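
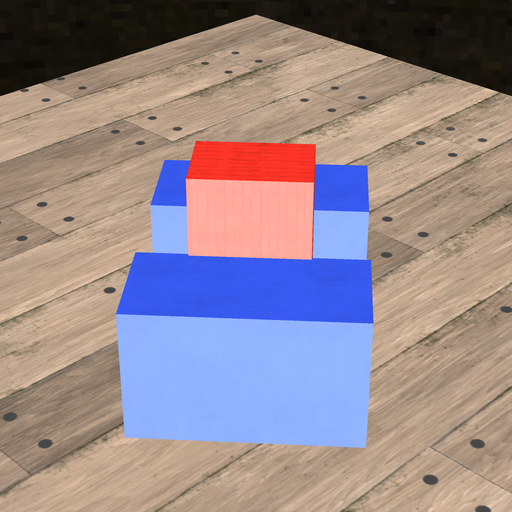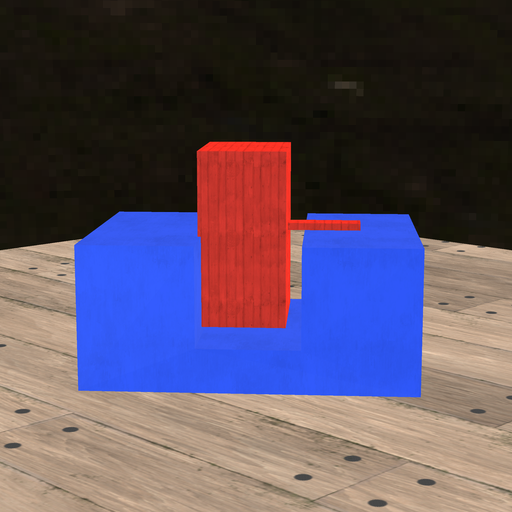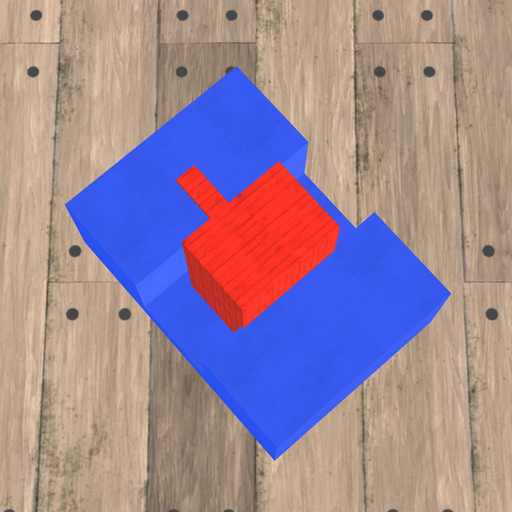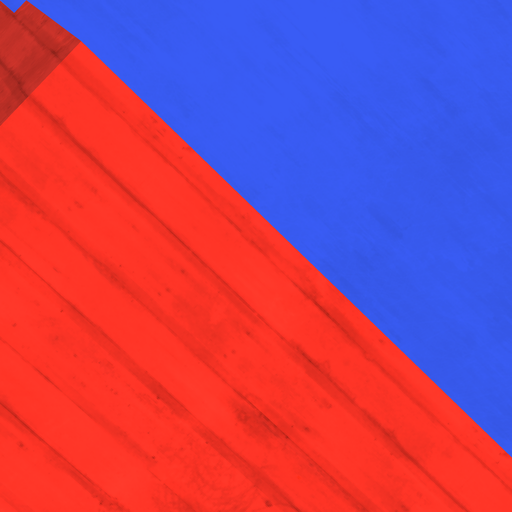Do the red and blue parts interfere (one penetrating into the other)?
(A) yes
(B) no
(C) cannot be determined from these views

(A) yes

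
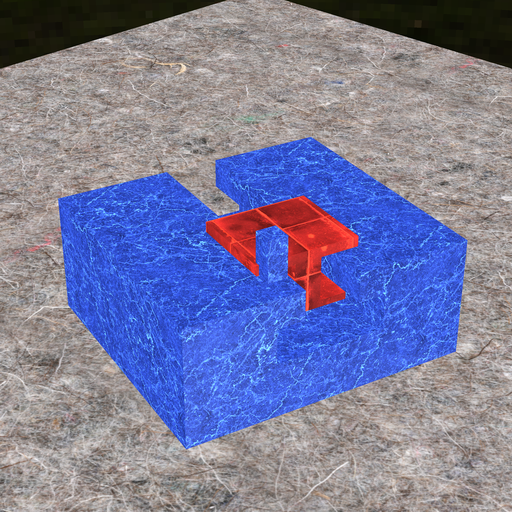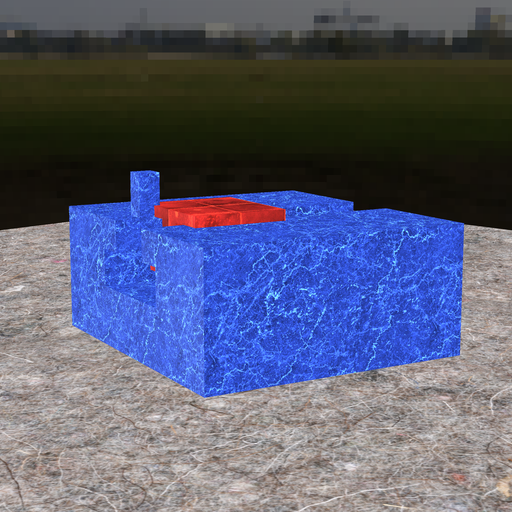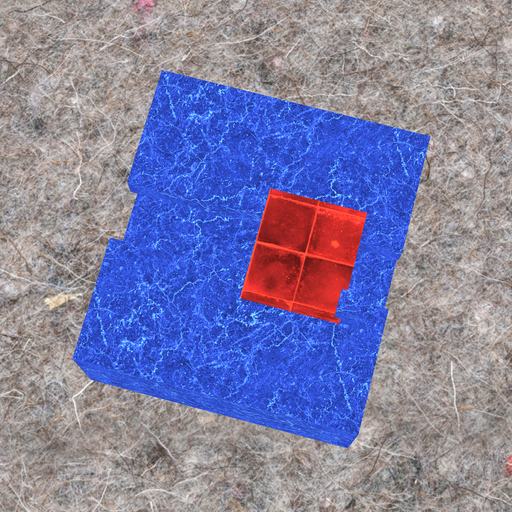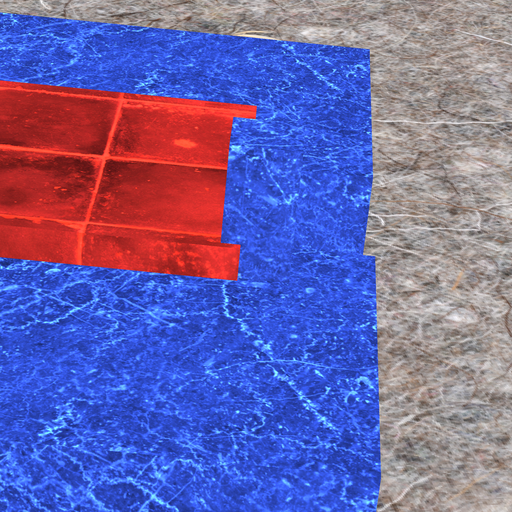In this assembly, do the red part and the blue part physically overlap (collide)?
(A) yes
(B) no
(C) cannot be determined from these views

(A) yes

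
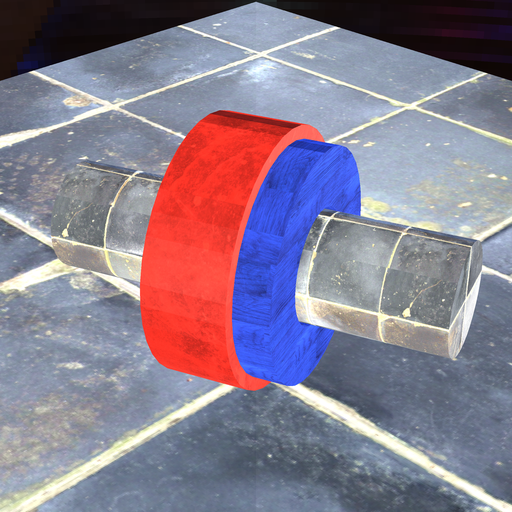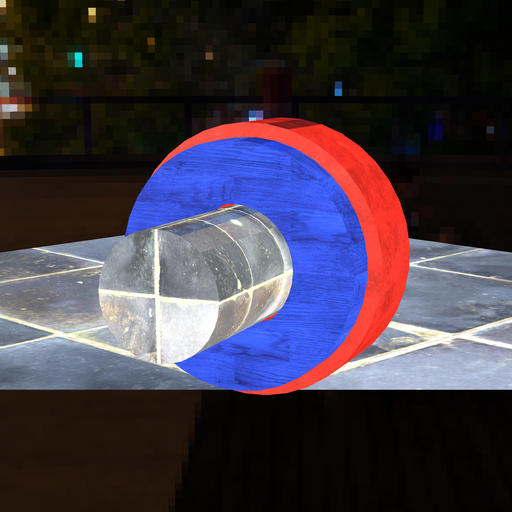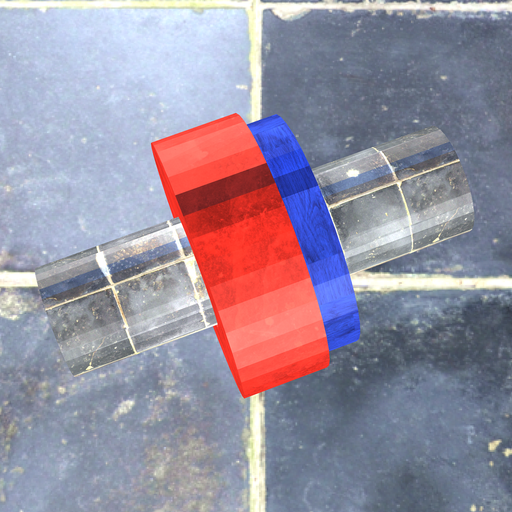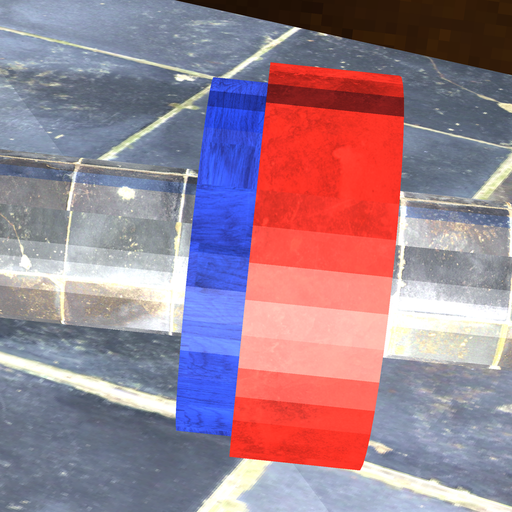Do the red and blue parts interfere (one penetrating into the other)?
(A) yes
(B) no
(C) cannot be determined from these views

(A) yes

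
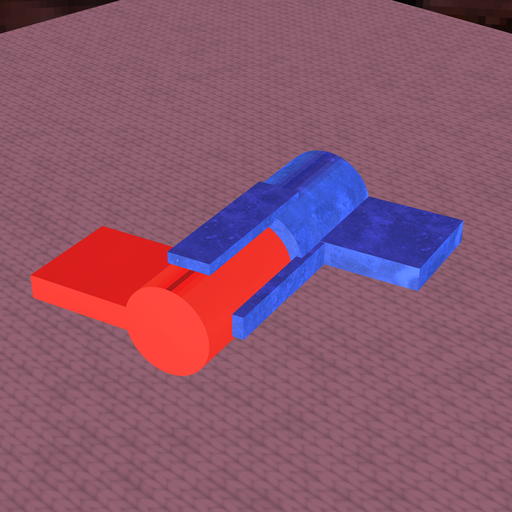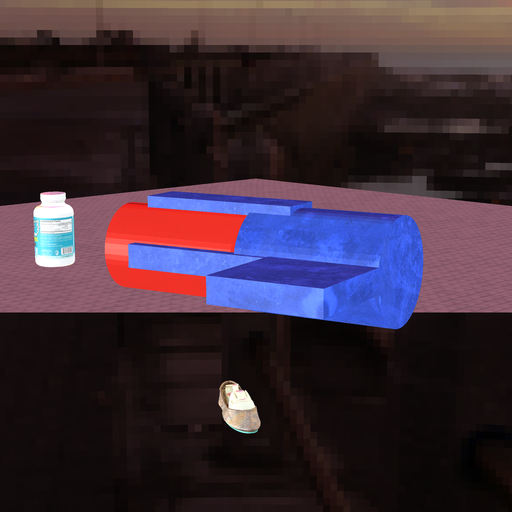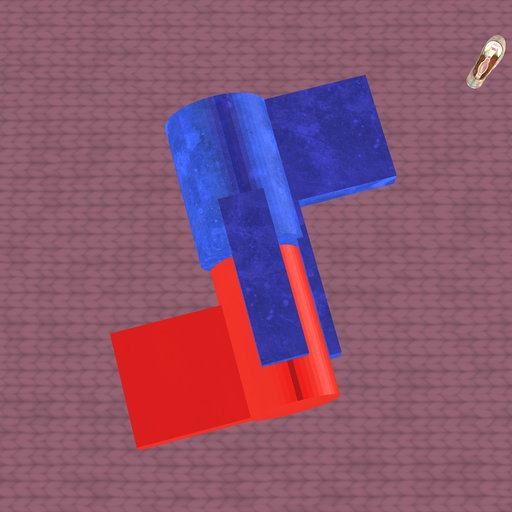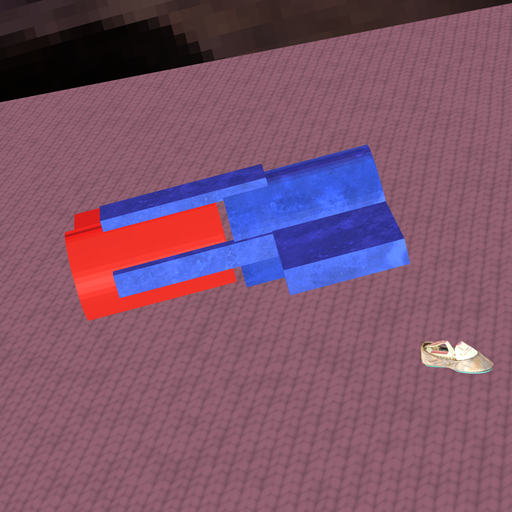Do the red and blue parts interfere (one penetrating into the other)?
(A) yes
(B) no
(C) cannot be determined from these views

(B) no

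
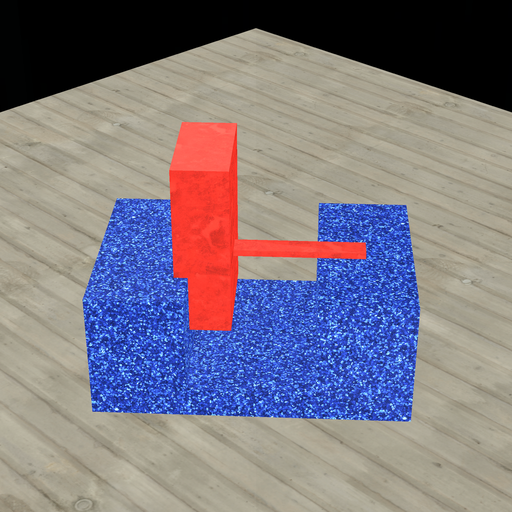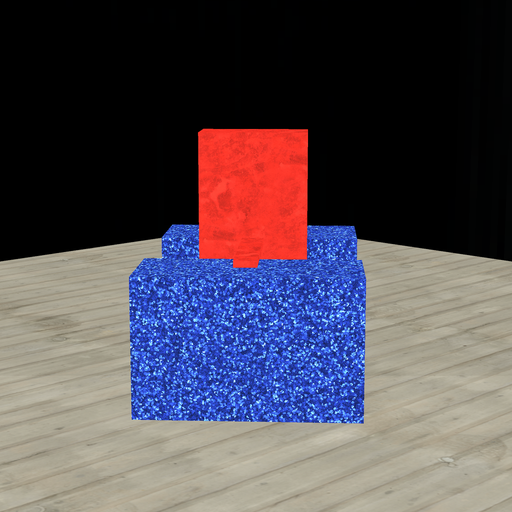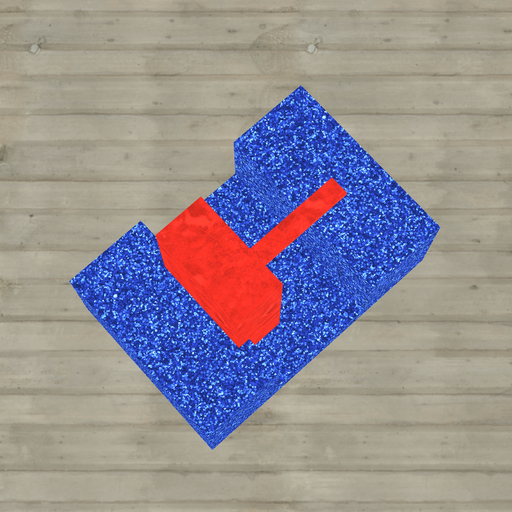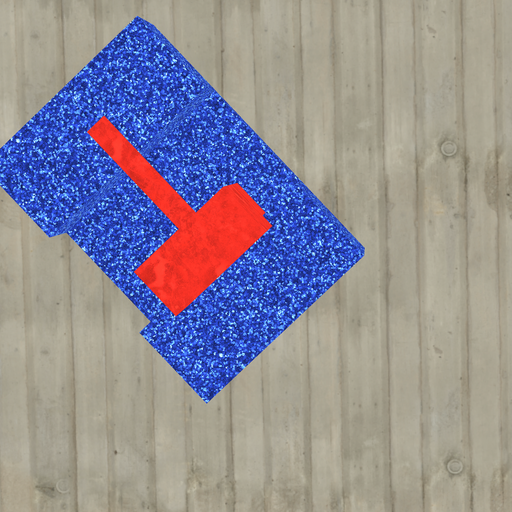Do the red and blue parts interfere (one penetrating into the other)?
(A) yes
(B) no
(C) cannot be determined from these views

(A) yes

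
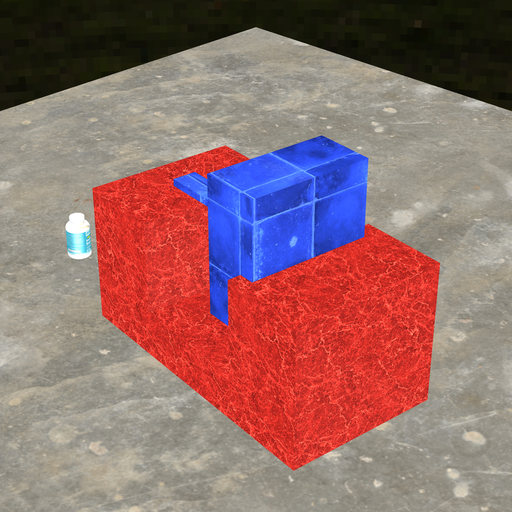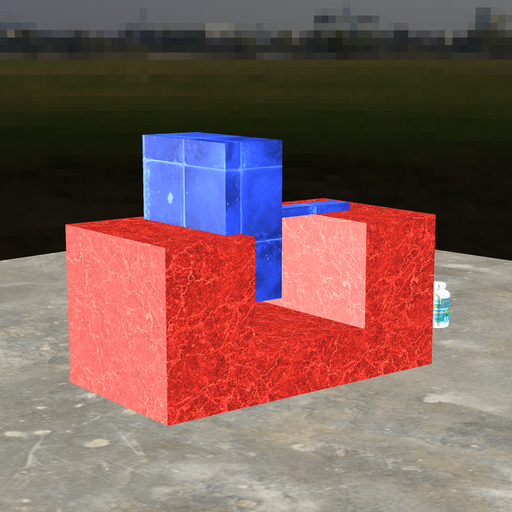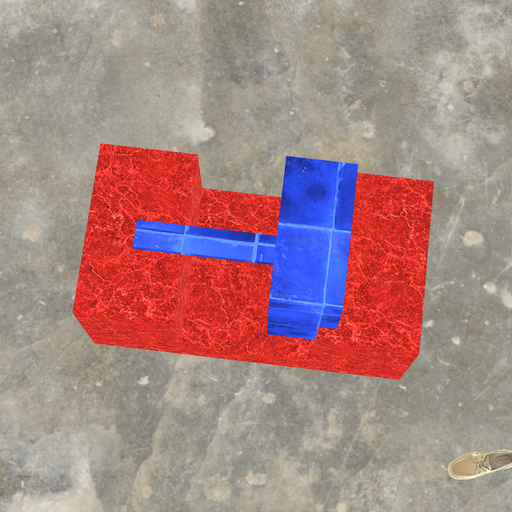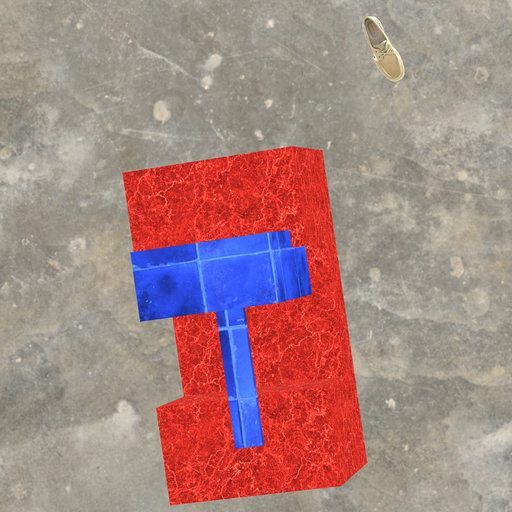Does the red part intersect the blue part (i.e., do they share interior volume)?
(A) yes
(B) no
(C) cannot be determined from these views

(A) yes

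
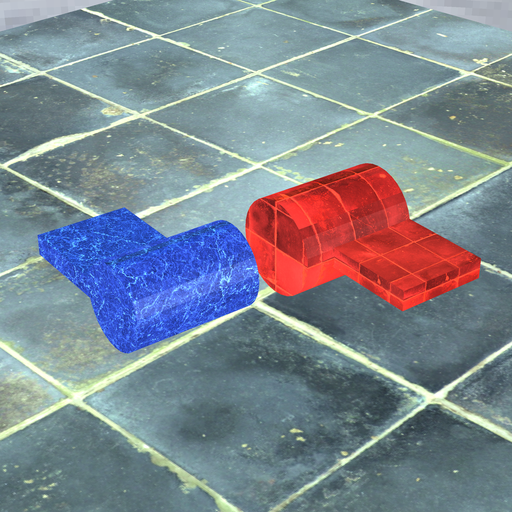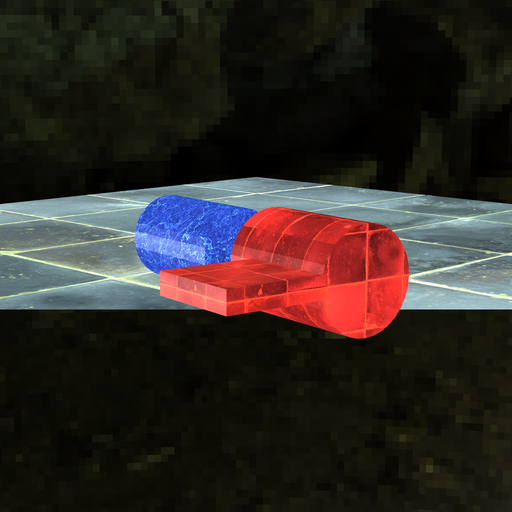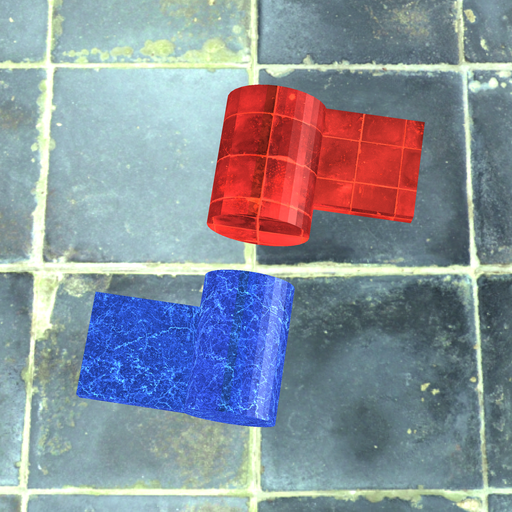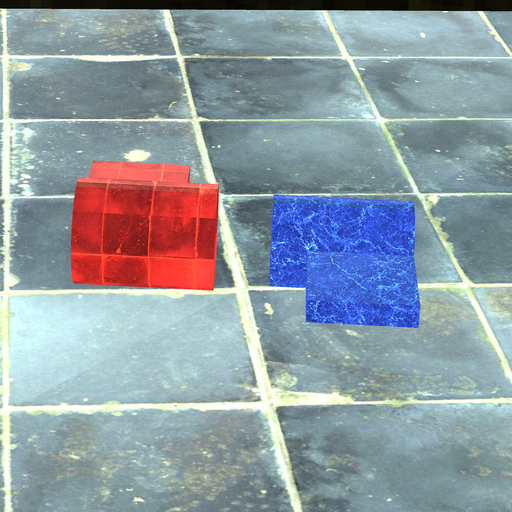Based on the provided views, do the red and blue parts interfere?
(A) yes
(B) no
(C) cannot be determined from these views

(B) no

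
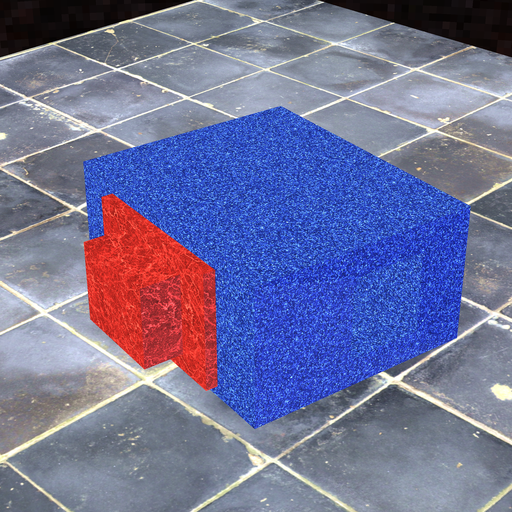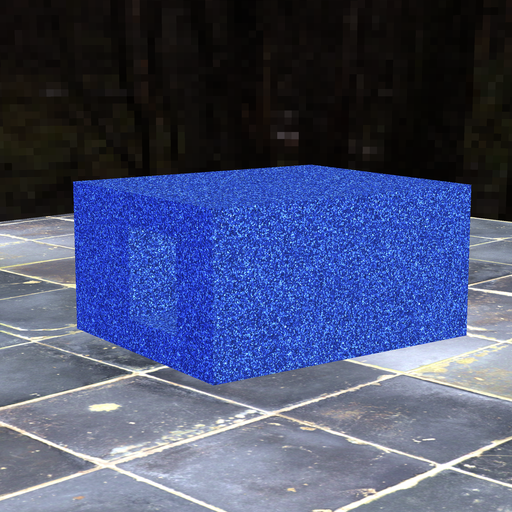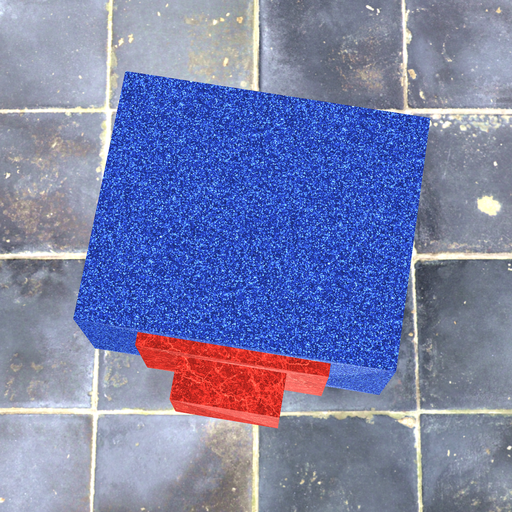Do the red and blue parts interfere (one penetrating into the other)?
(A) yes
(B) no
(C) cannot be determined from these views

(C) cannot be determined from these views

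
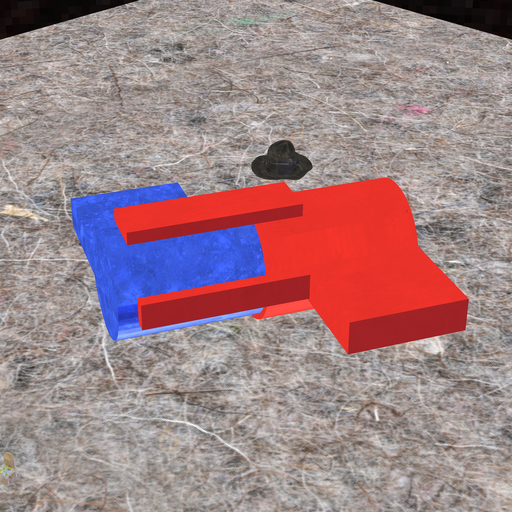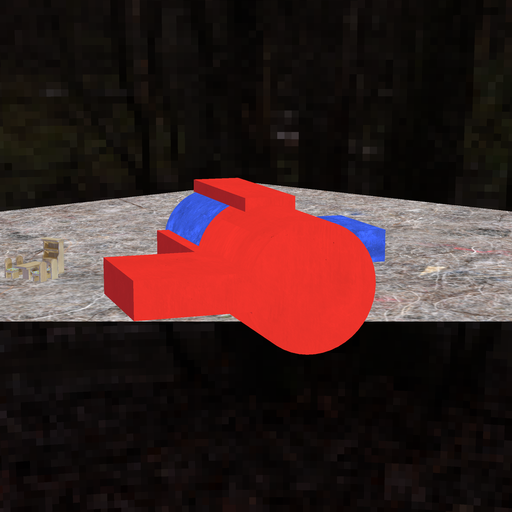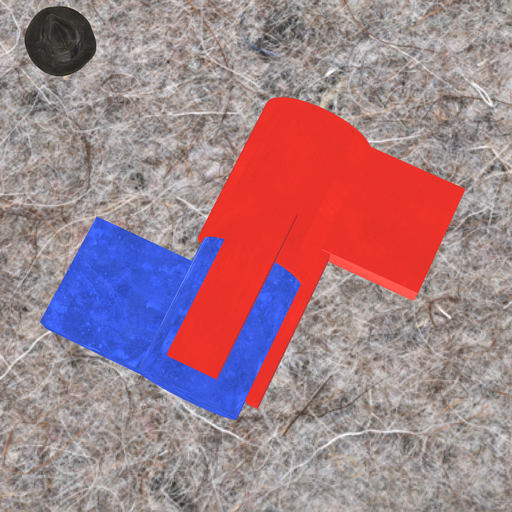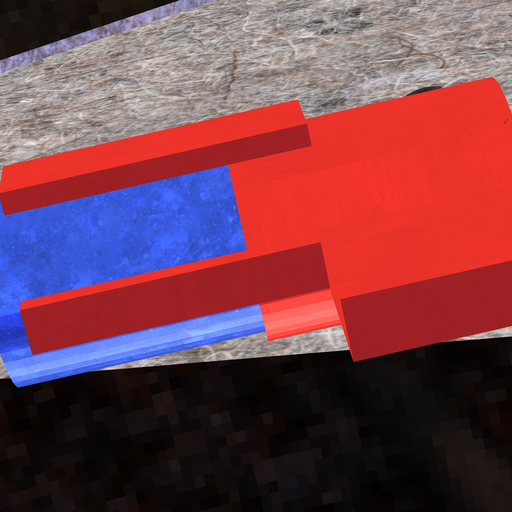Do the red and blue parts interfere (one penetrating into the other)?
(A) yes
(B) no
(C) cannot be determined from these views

(A) yes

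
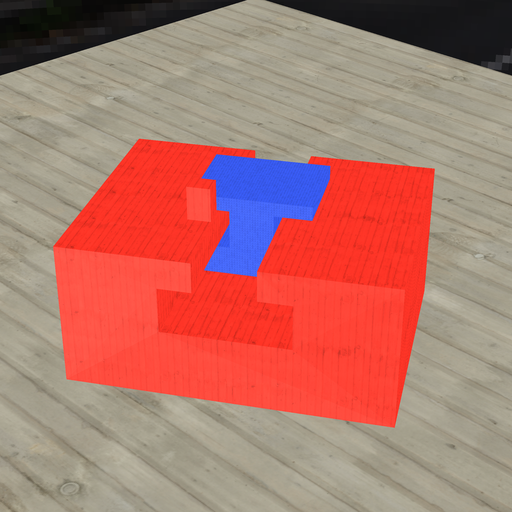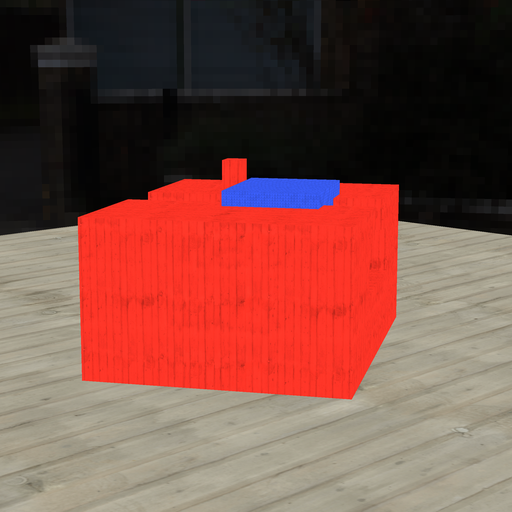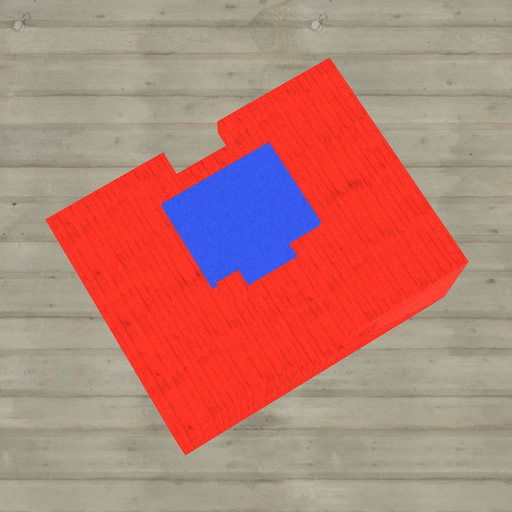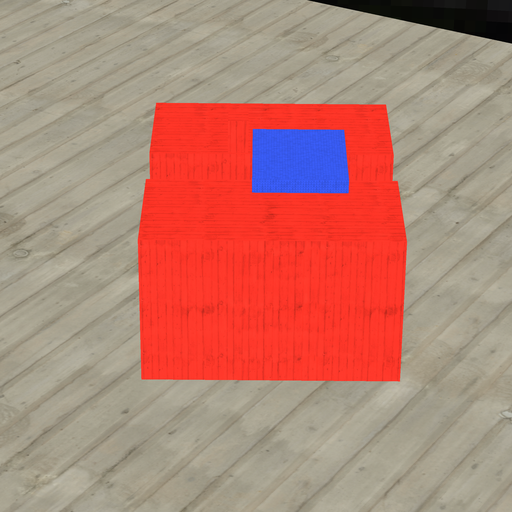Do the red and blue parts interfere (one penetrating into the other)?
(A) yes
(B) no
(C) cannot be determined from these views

(B) no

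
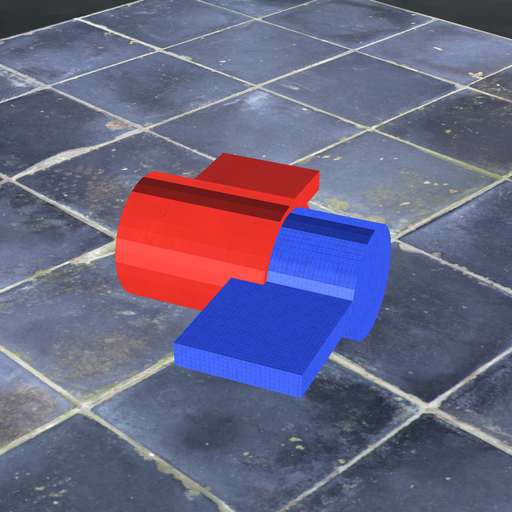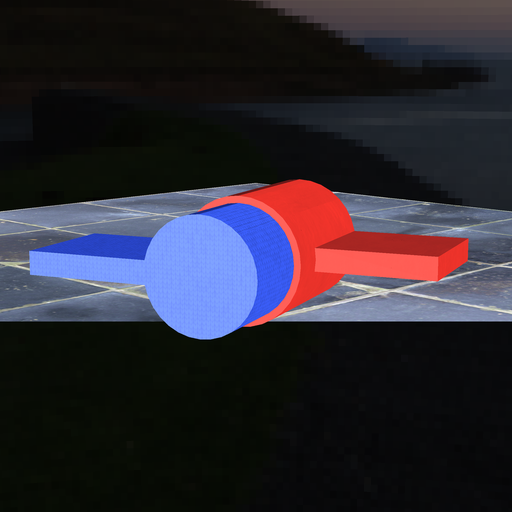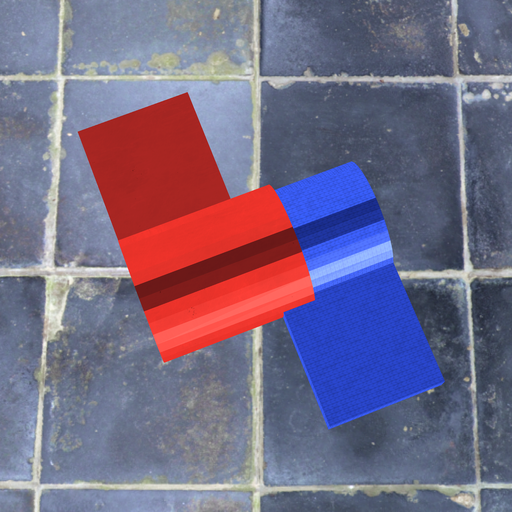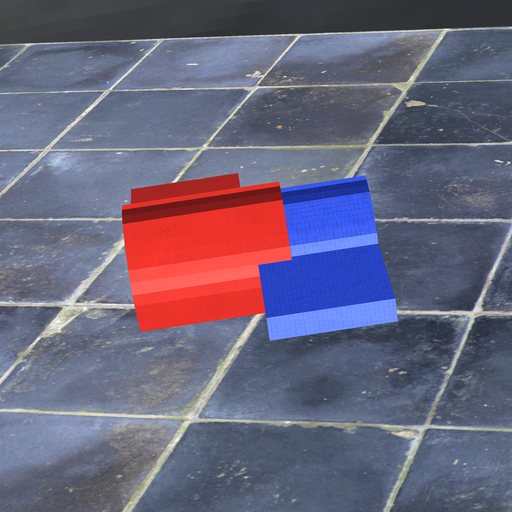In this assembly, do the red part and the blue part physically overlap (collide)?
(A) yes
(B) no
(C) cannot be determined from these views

(A) yes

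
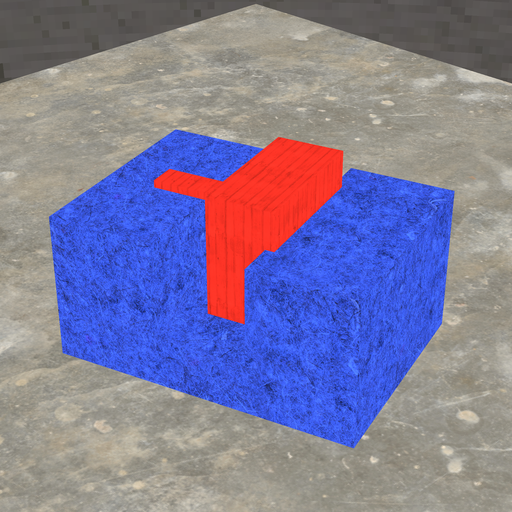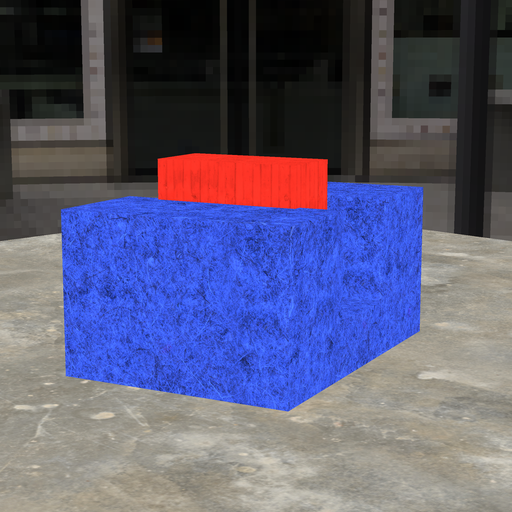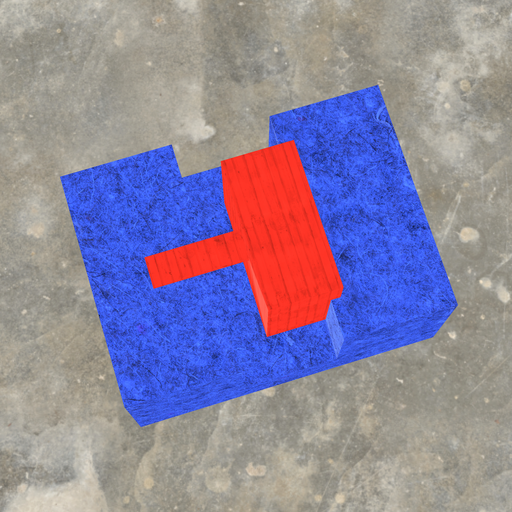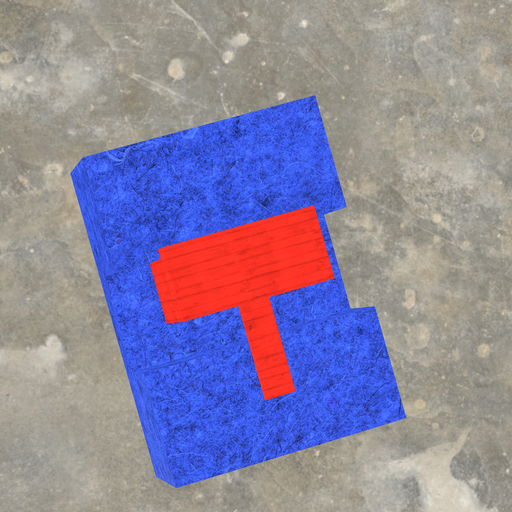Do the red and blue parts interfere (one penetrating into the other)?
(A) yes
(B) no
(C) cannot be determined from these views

(A) yes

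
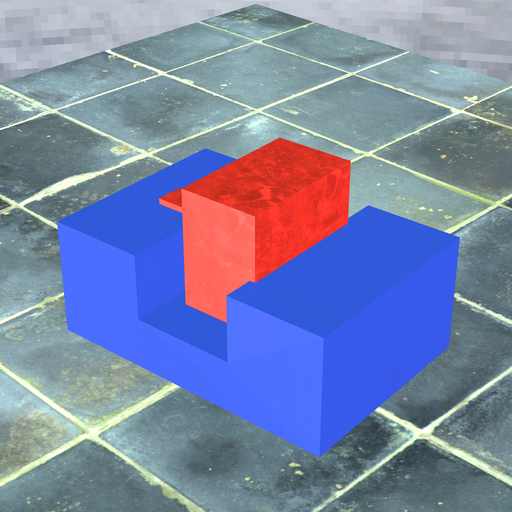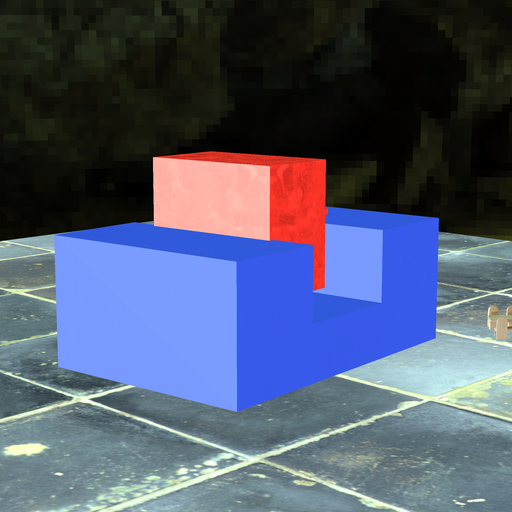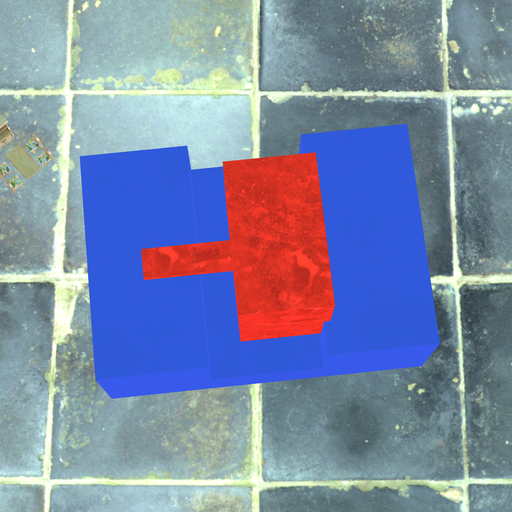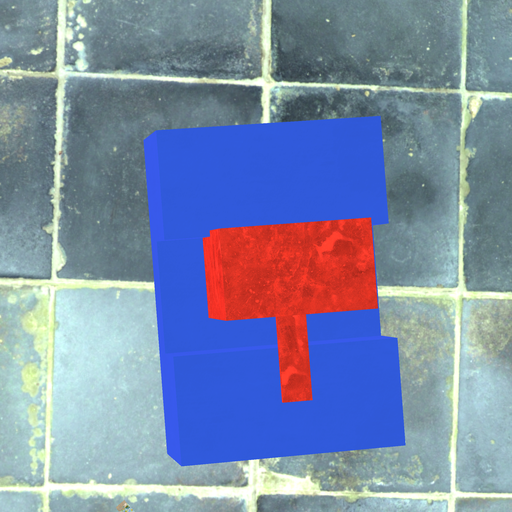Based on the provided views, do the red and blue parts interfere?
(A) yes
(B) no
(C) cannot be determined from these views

(A) yes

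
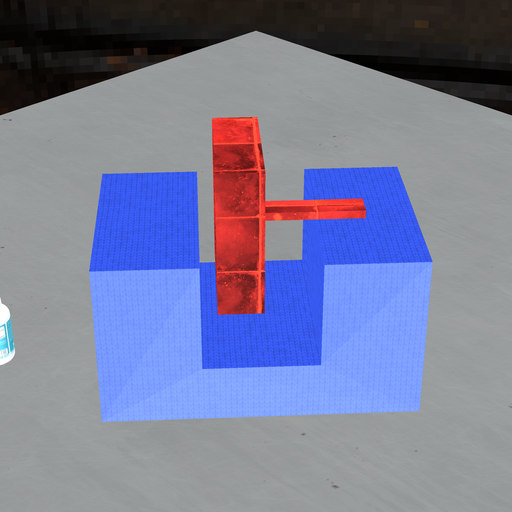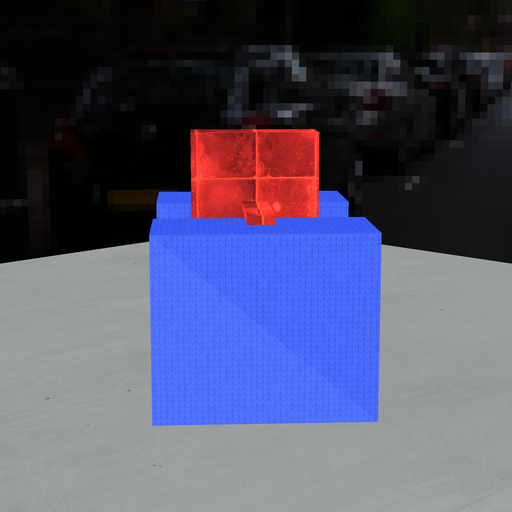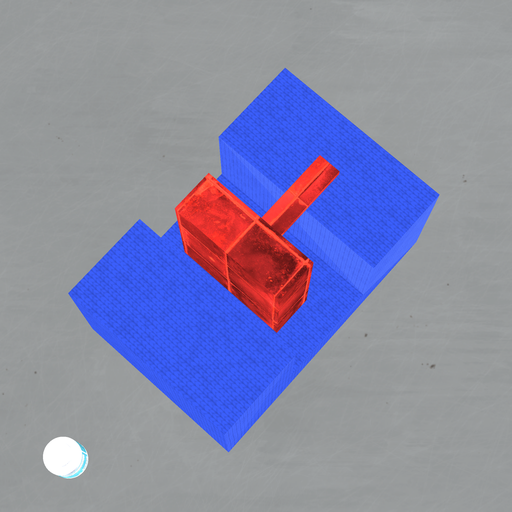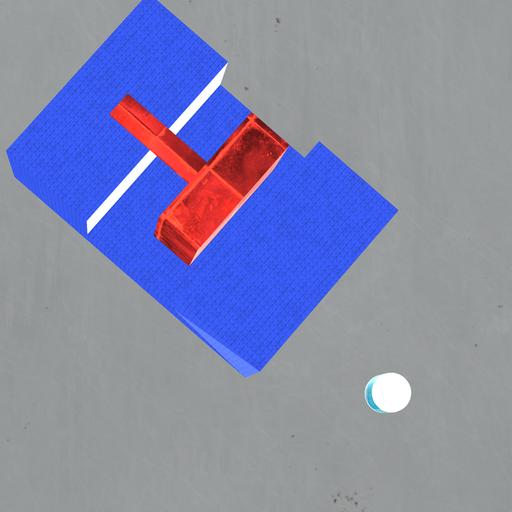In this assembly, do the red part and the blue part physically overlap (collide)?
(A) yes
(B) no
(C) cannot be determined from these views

(B) no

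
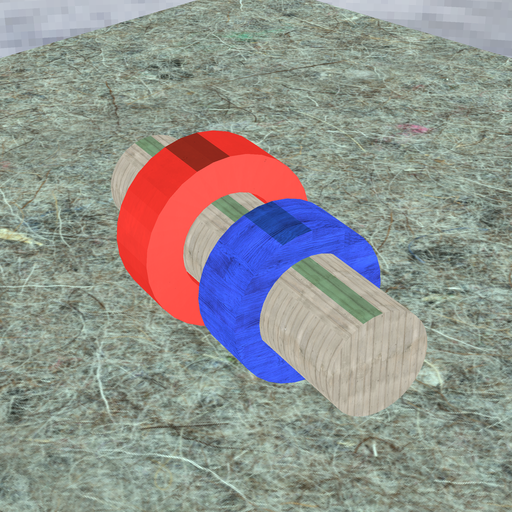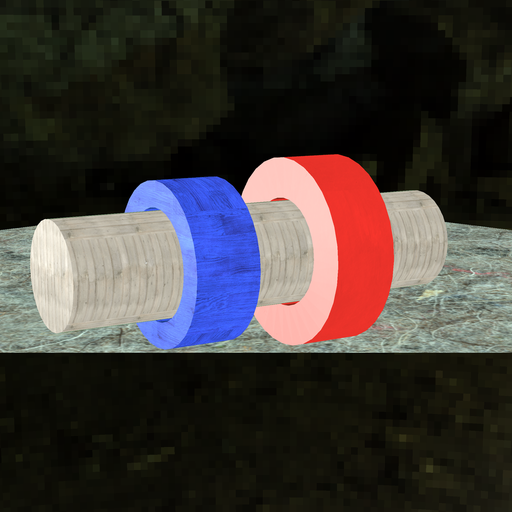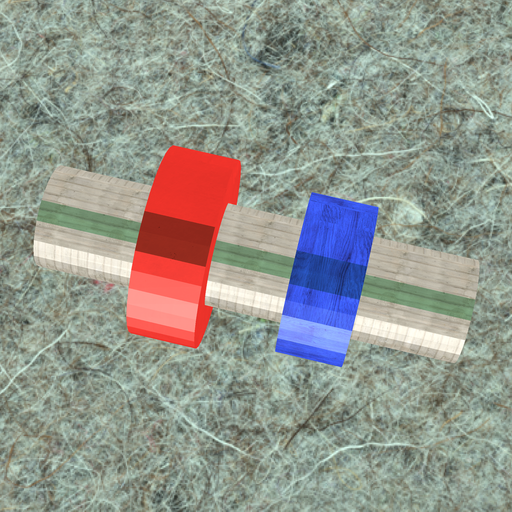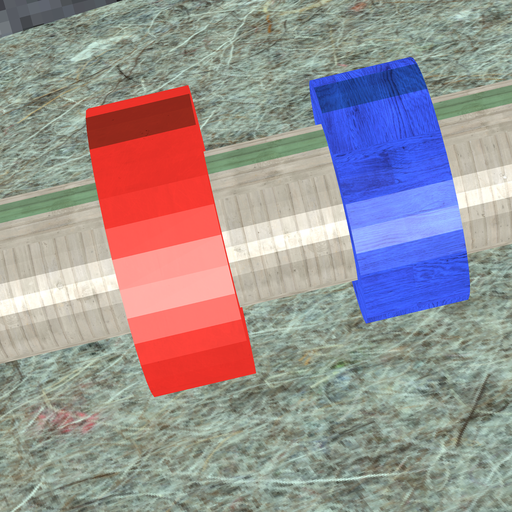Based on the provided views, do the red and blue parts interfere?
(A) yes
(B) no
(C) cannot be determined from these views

(B) no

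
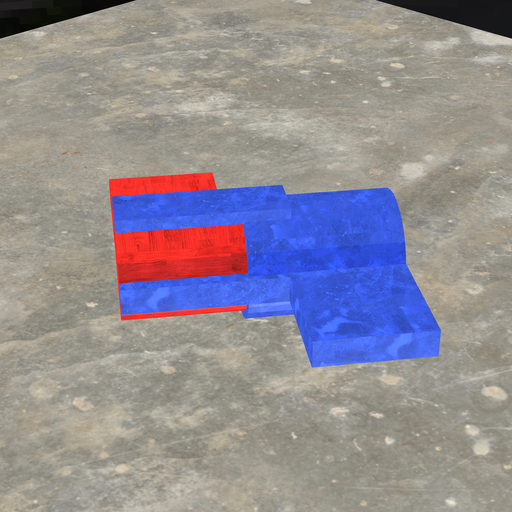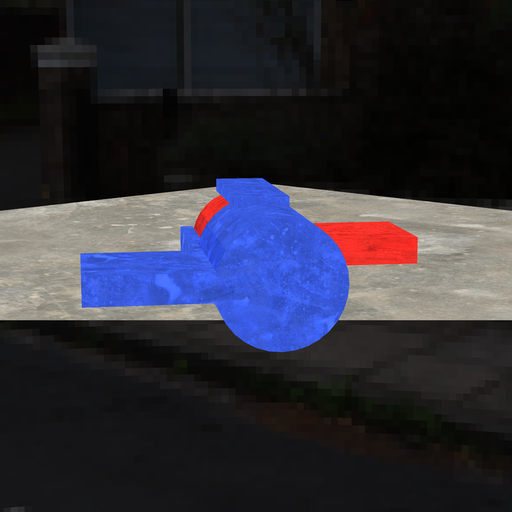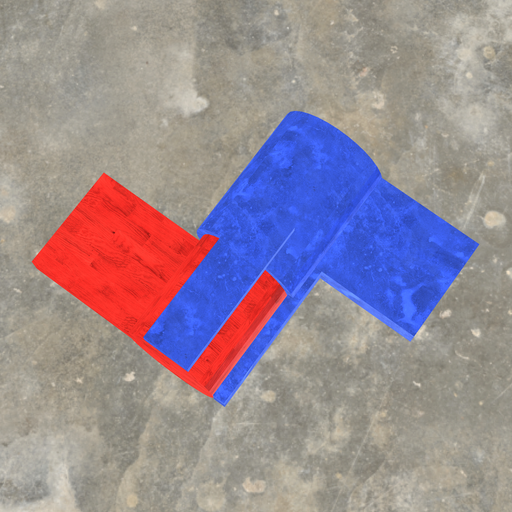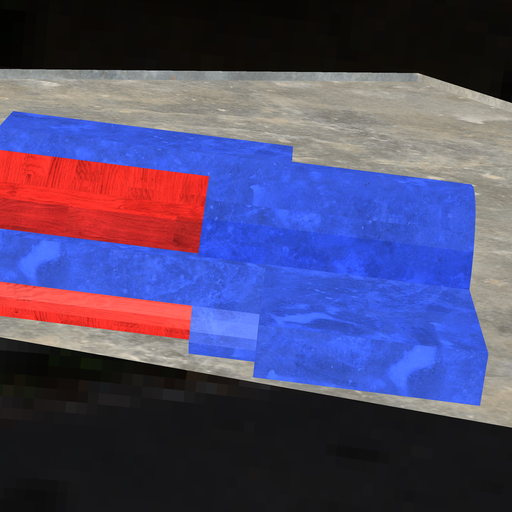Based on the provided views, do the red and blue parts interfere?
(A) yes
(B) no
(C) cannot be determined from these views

(A) yes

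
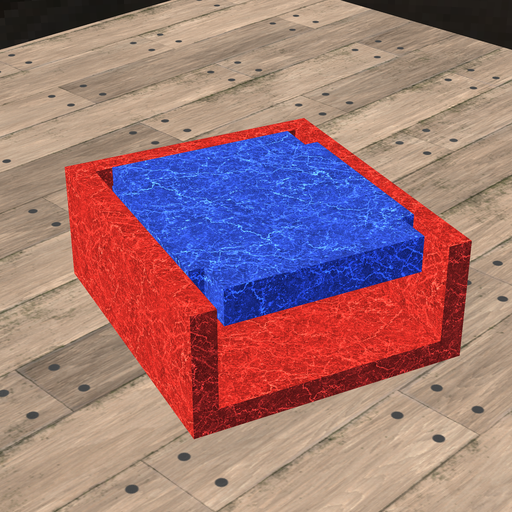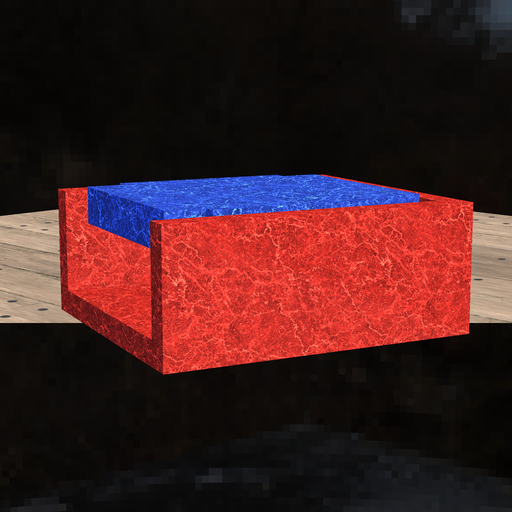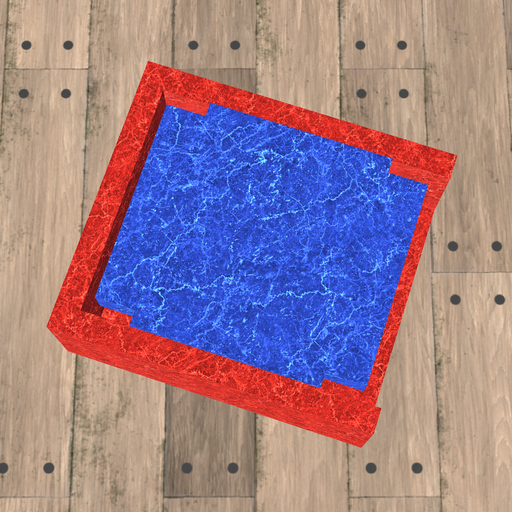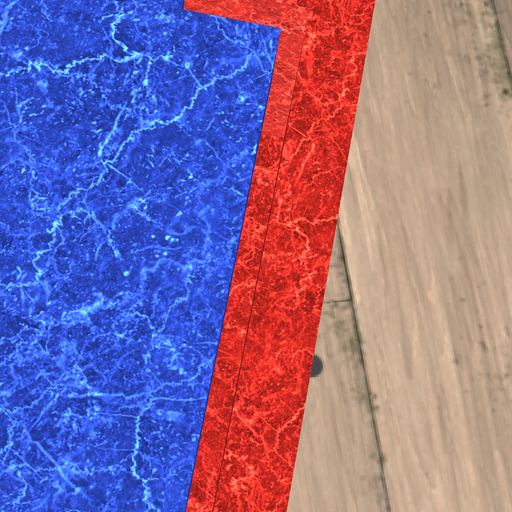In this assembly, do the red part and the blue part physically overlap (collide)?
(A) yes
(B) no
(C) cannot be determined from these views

(B) no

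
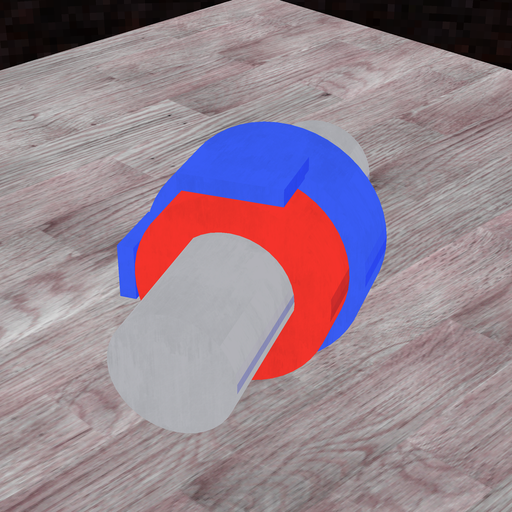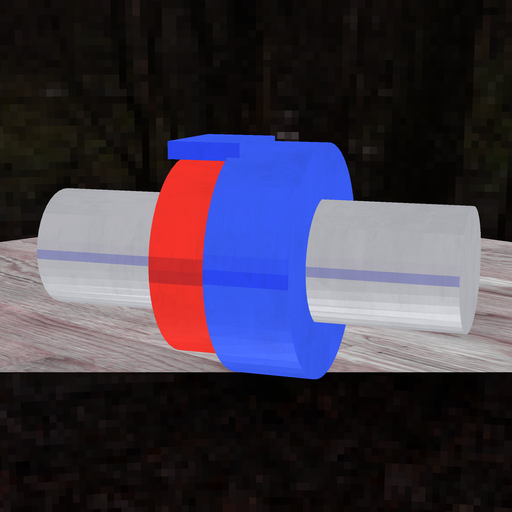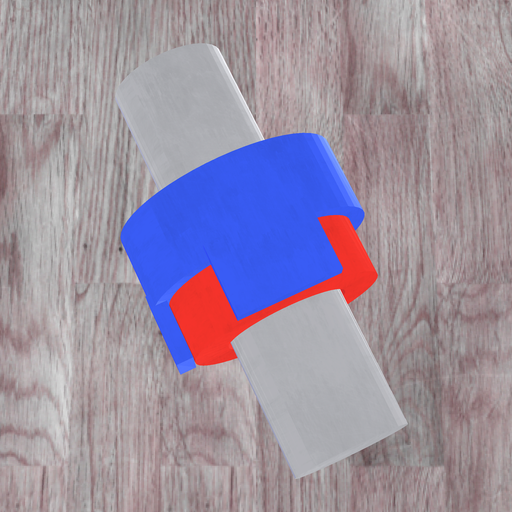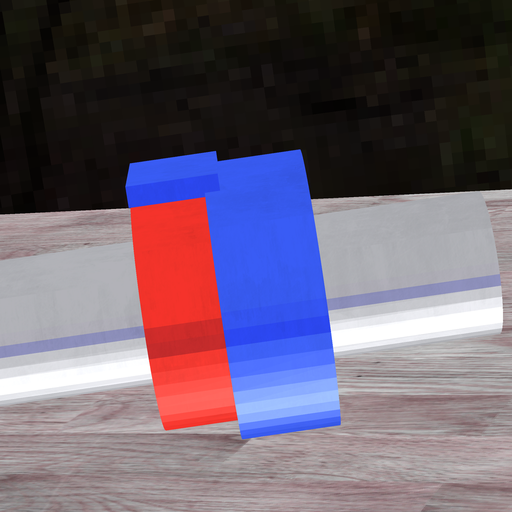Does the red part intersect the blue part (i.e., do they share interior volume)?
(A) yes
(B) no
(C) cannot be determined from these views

(A) yes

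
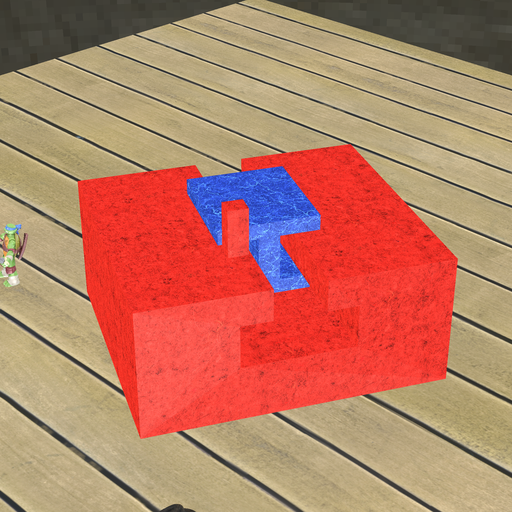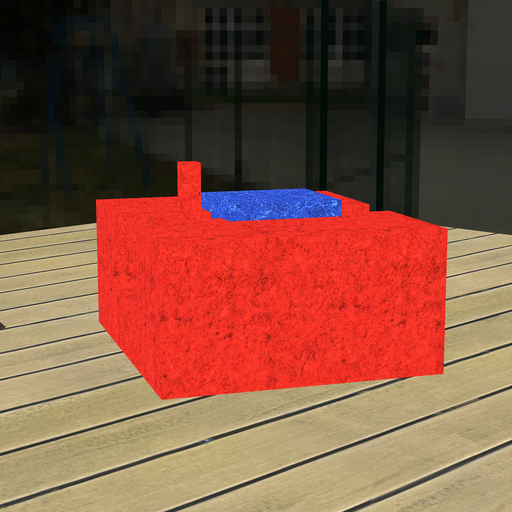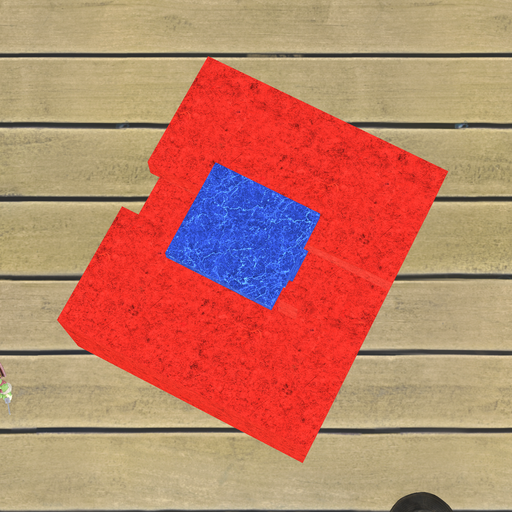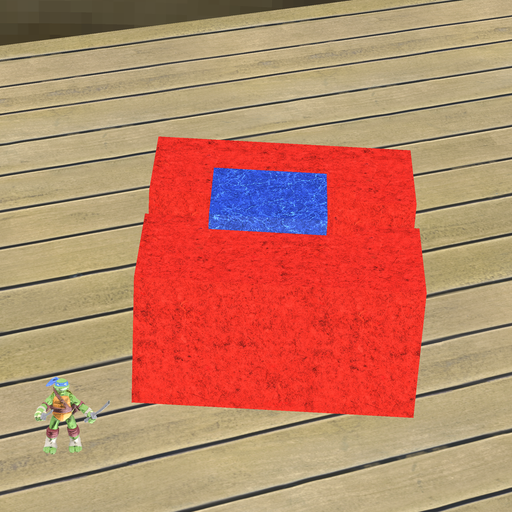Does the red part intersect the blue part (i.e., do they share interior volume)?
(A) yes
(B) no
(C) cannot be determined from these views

(B) no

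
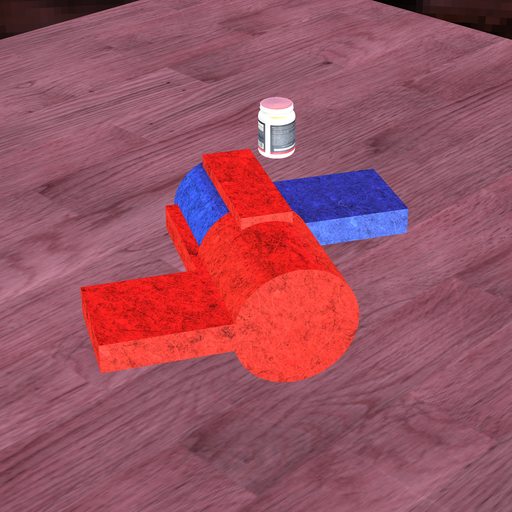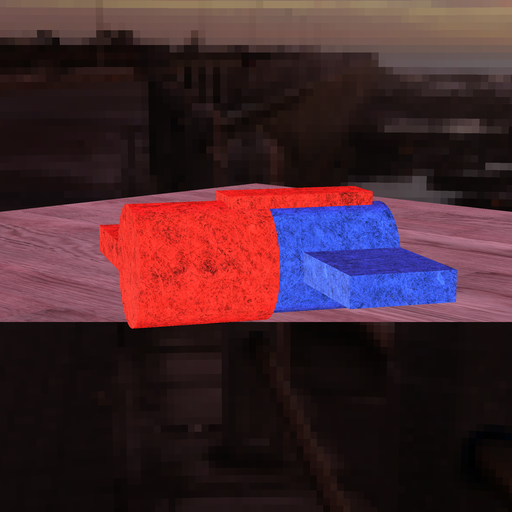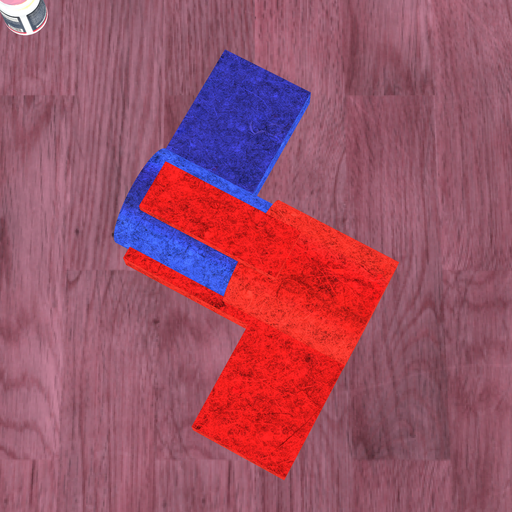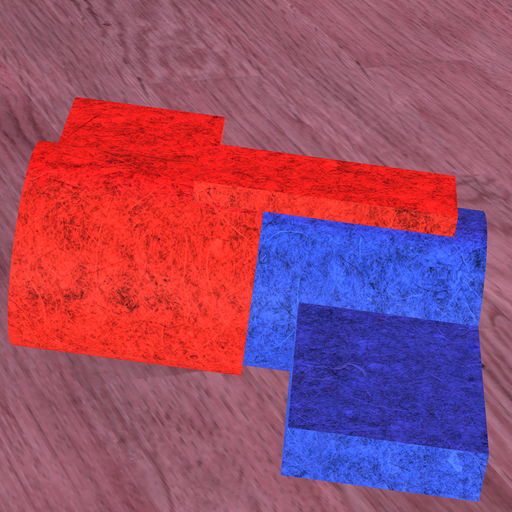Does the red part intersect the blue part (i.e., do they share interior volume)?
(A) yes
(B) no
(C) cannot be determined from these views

(A) yes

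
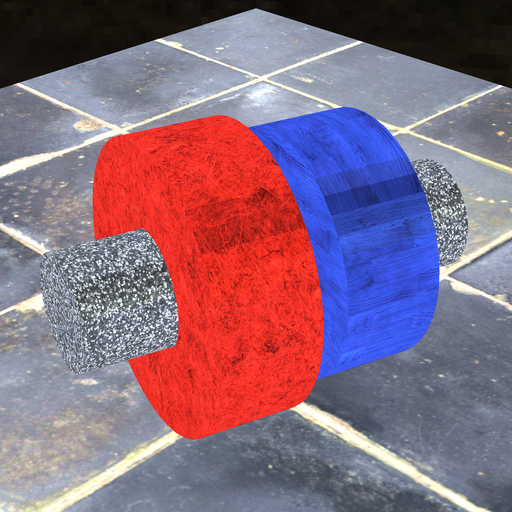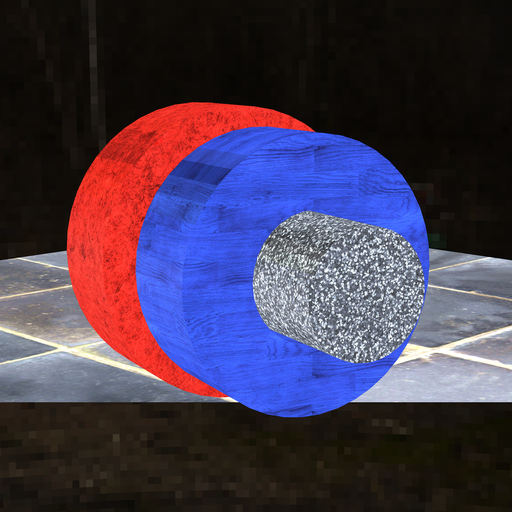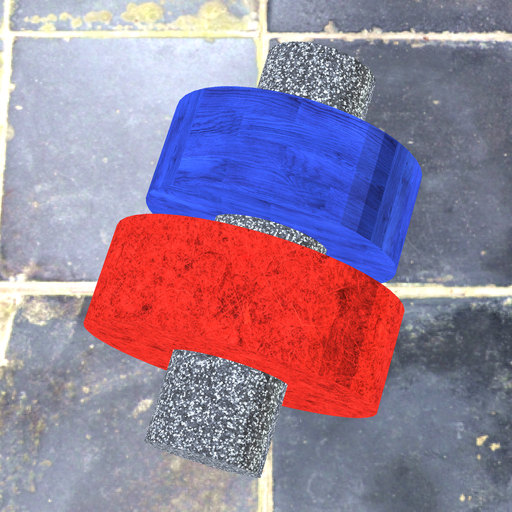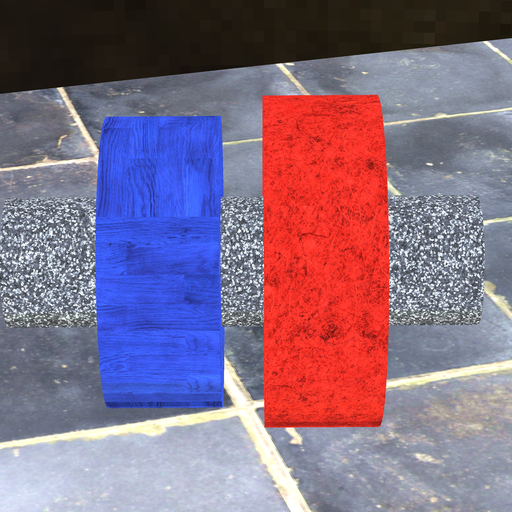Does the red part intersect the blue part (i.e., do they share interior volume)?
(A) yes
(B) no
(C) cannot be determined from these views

(B) no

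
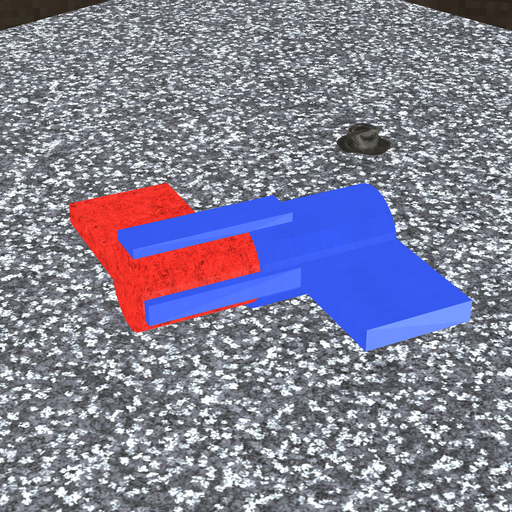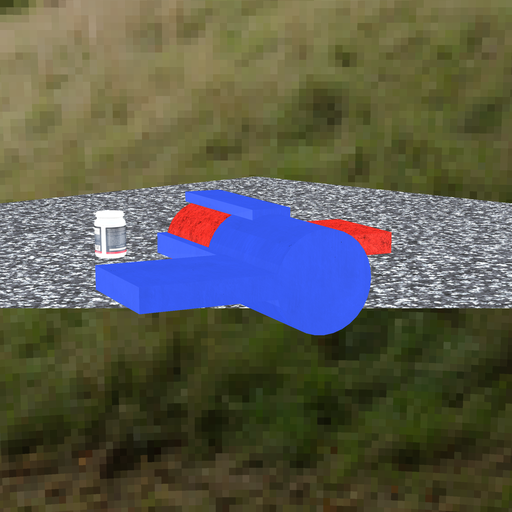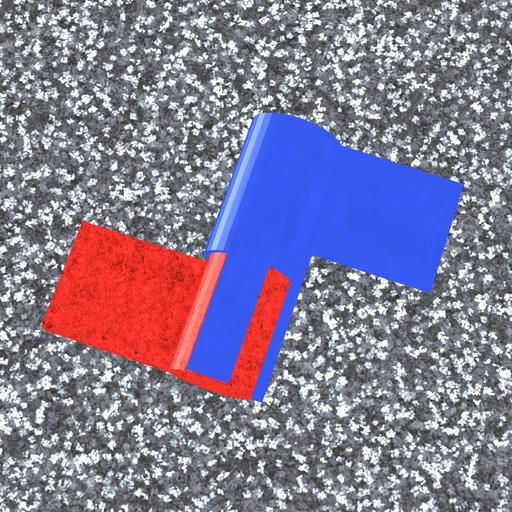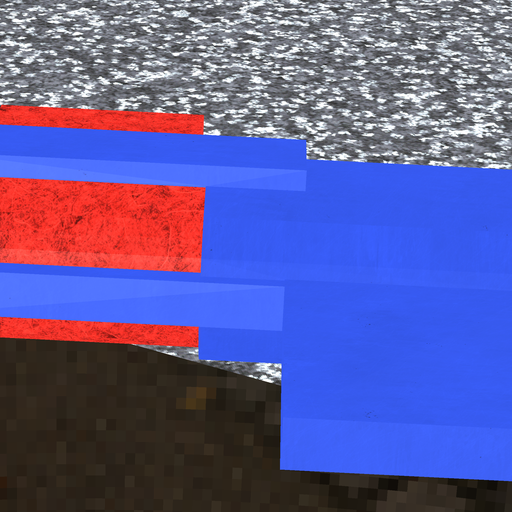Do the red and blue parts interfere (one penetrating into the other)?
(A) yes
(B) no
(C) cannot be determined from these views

(A) yes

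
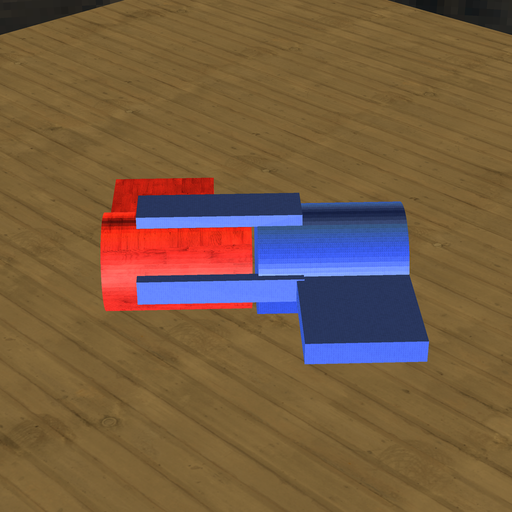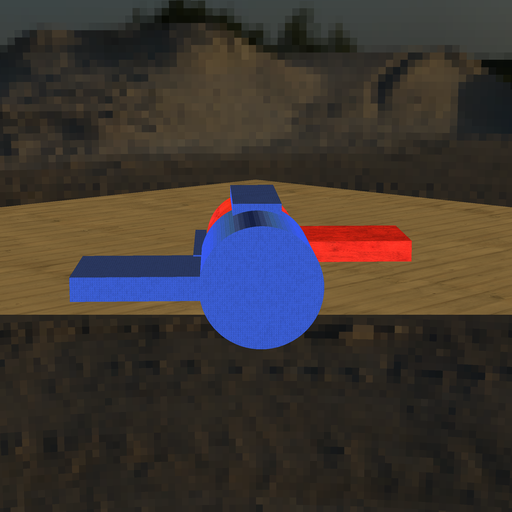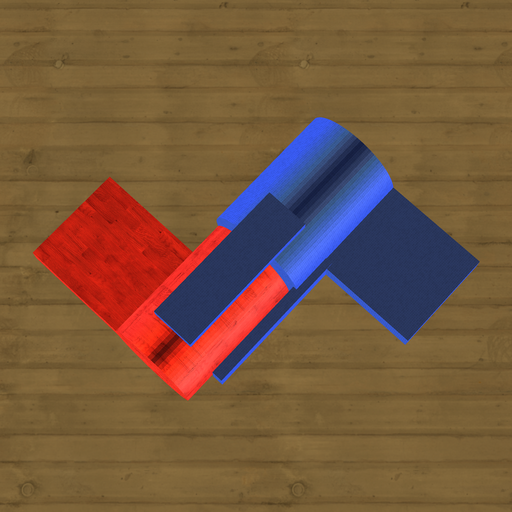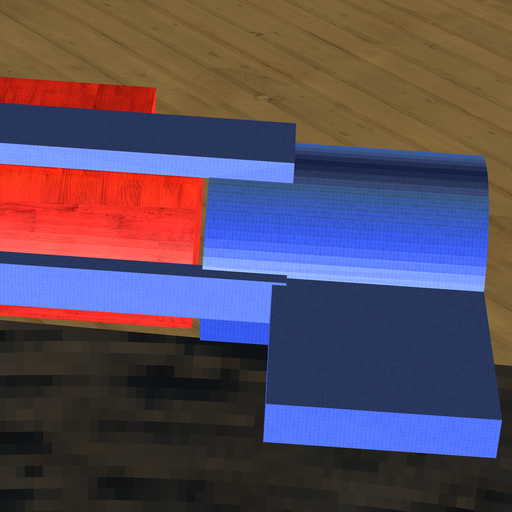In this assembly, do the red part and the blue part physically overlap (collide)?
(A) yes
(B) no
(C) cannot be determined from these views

(B) no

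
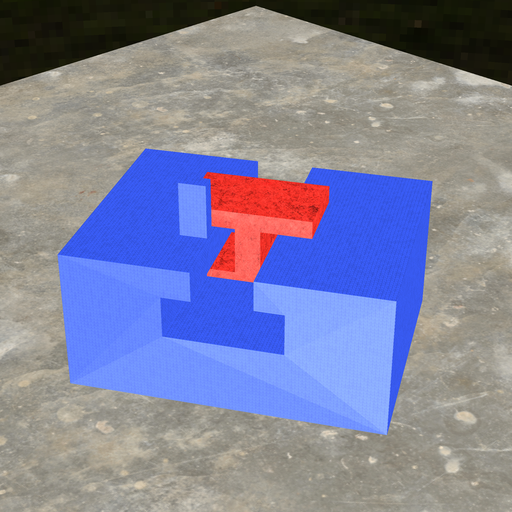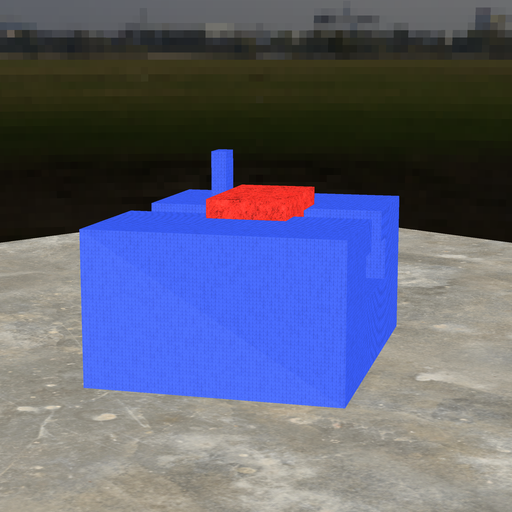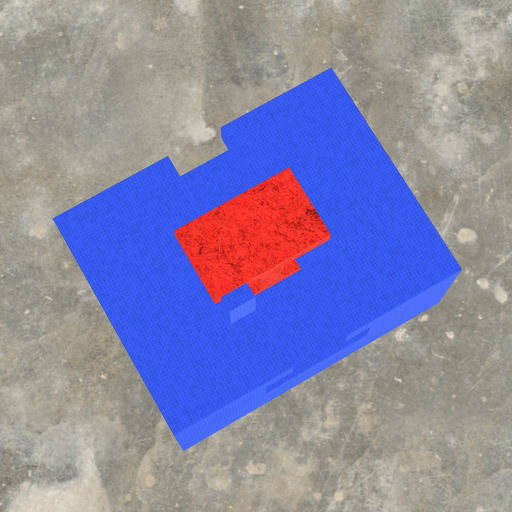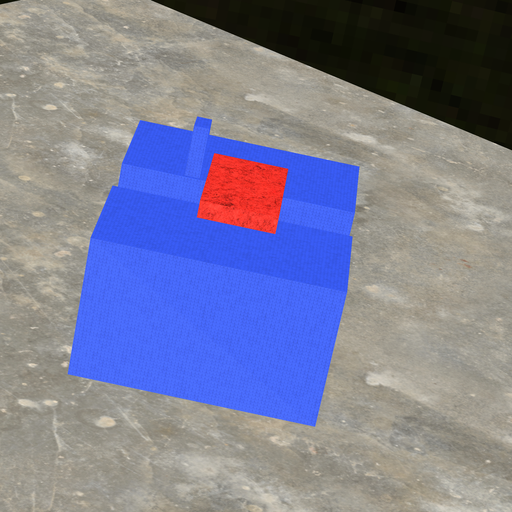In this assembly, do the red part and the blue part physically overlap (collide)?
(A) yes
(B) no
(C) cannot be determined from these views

(B) no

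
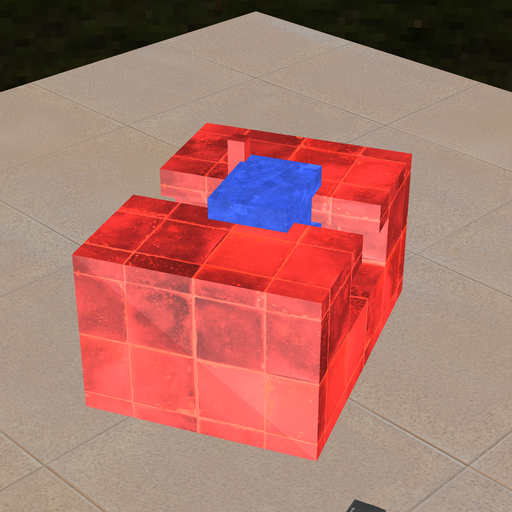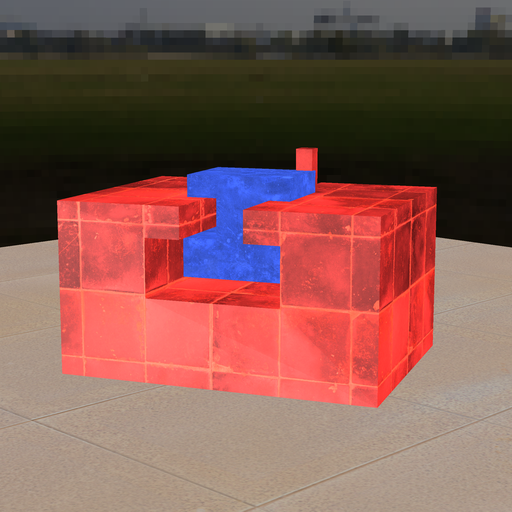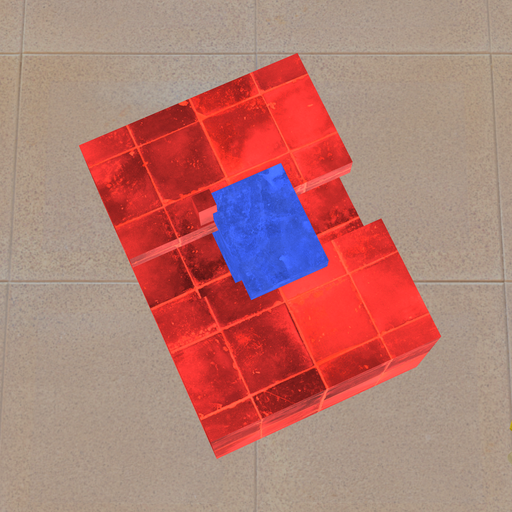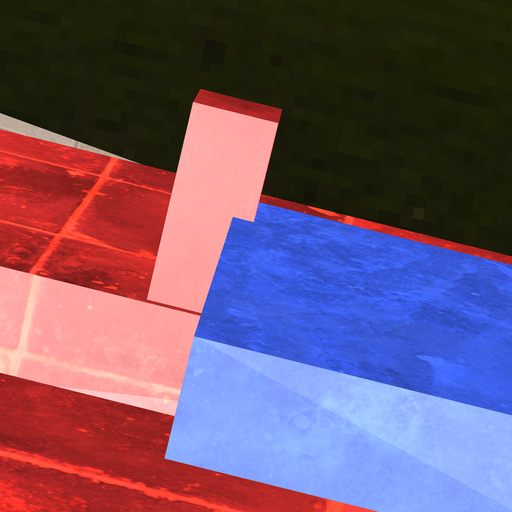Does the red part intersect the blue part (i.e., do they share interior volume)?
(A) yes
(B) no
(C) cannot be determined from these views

(A) yes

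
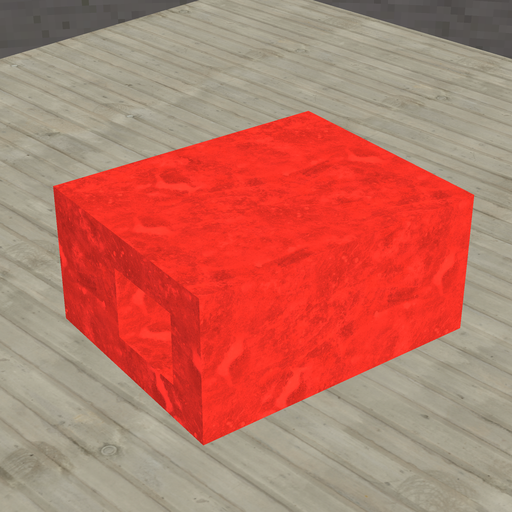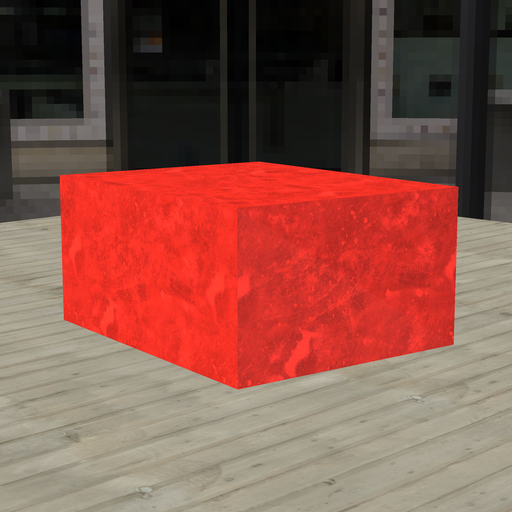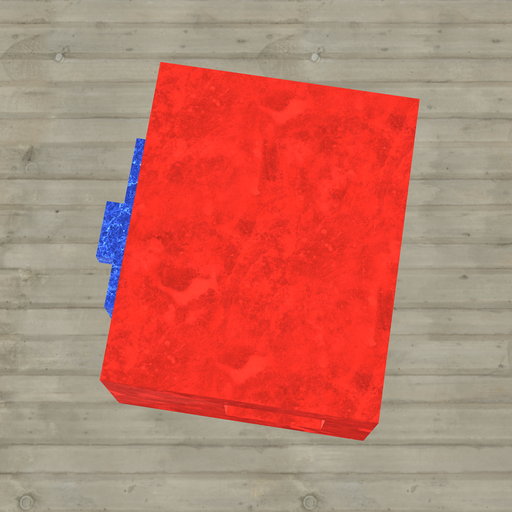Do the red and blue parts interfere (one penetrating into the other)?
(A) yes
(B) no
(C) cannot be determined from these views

(C) cannot be determined from these views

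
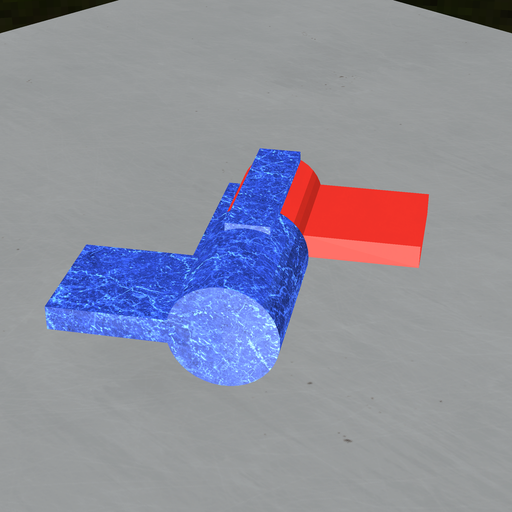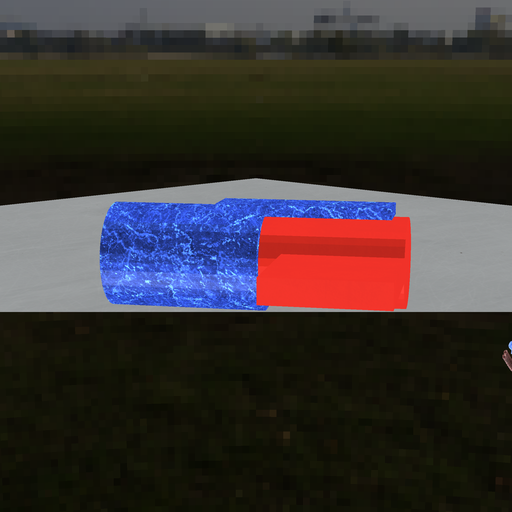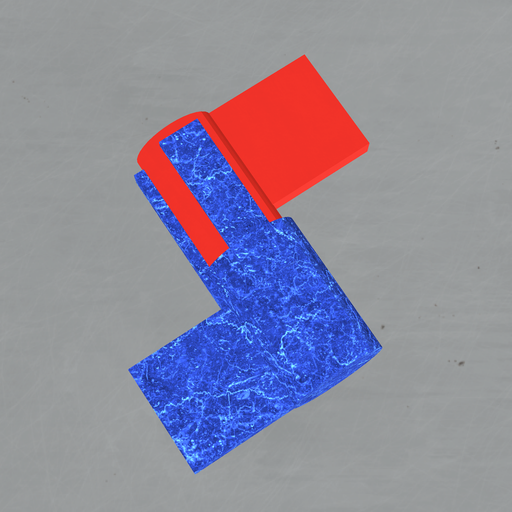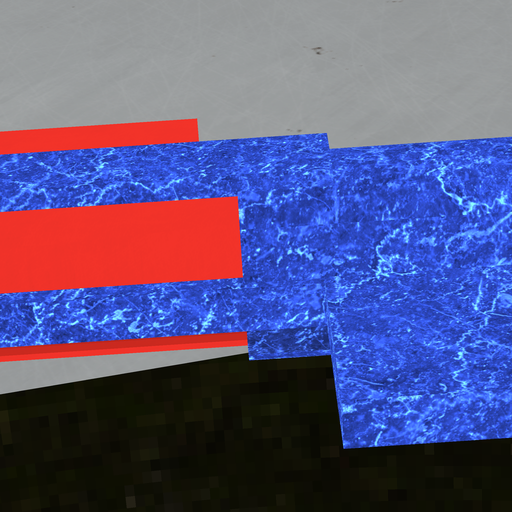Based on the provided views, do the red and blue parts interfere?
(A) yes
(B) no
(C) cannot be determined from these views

(A) yes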